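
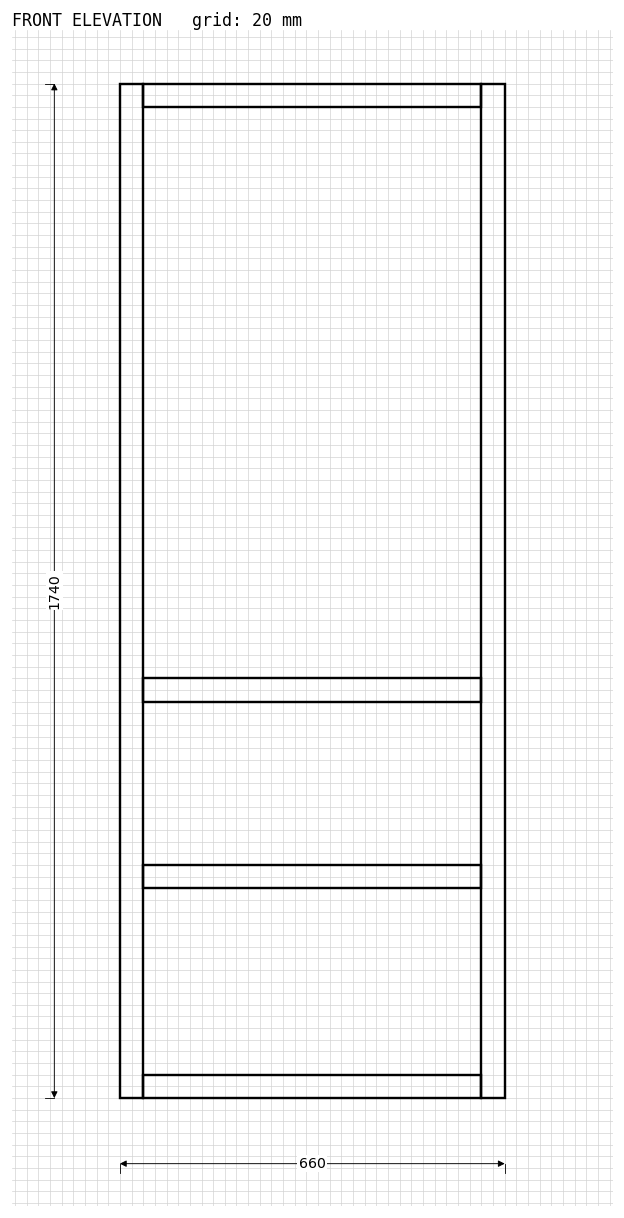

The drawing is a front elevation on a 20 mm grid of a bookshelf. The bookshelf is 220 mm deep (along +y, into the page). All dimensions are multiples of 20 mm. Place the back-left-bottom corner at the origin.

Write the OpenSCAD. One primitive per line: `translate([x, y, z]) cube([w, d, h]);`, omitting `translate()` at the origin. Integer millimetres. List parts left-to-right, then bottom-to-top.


cube([40, 220, 1740]);
translate([40, 0, 0]) cube([580, 220, 40]);
translate([40, 0, 360]) cube([580, 220, 40]);
translate([40, 0, 680]) cube([580, 220, 40]);
translate([40, 0, 1700]) cube([580, 220, 40]);
translate([620, 0, 0]) cube([40, 220, 1740]);


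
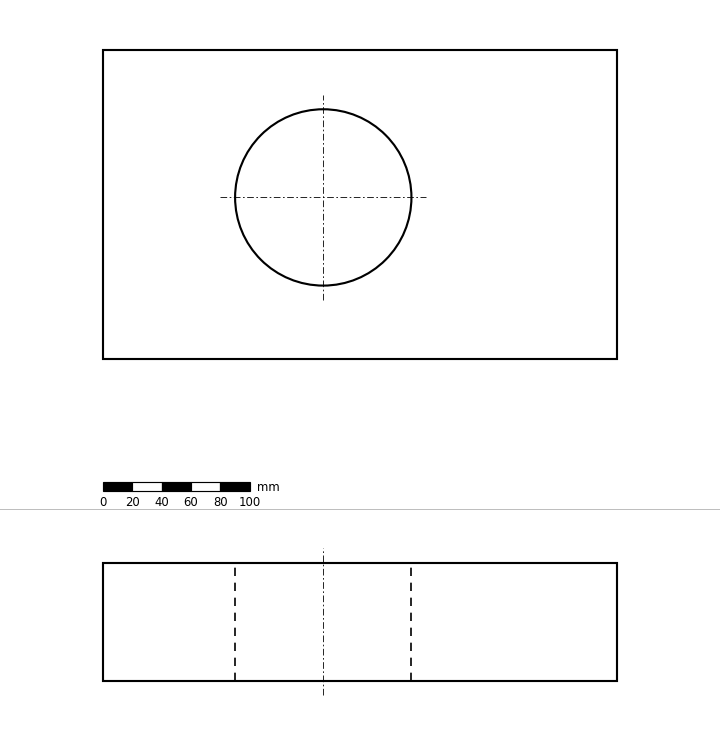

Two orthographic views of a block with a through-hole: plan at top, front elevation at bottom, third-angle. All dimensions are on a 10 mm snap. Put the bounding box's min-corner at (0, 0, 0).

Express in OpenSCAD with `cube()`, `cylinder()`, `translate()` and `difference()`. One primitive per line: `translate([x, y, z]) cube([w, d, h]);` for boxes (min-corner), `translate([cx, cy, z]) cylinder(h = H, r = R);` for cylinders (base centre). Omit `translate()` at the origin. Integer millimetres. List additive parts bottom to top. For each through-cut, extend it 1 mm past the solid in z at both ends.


difference() {
  cube([350, 210, 80]);
  translate([150, 110, -1]) cylinder(h = 82, r = 60);
}


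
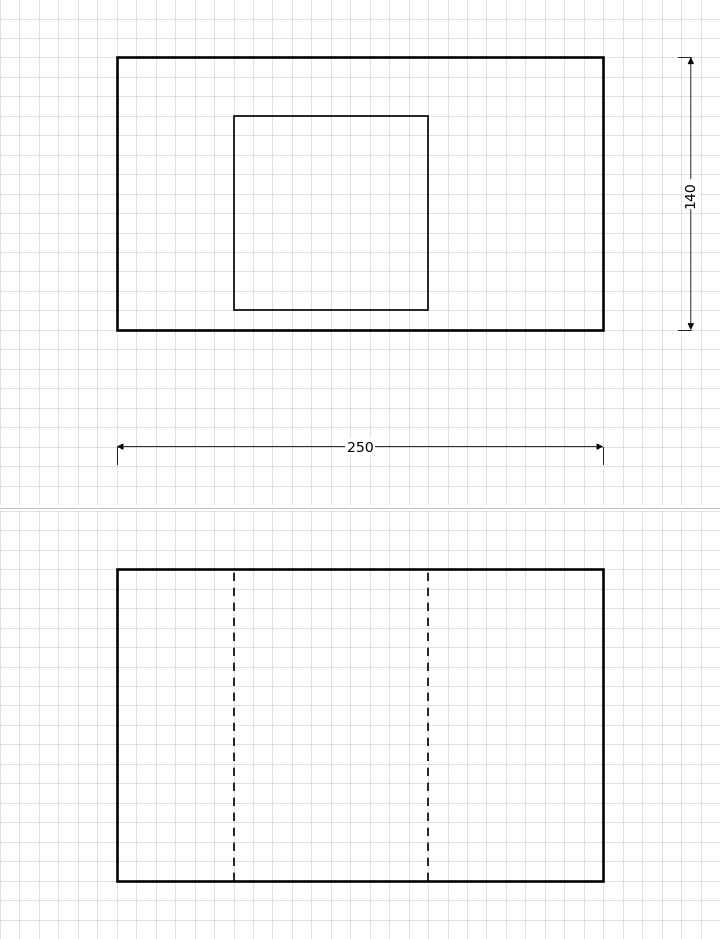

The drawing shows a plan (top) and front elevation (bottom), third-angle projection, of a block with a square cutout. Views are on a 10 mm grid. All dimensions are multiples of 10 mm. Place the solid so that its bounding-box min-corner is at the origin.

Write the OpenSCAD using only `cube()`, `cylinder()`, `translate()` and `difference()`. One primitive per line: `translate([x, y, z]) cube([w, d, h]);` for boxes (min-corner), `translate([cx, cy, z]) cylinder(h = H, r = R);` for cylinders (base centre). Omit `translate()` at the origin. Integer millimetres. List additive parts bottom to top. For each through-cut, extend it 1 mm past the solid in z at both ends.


difference() {
  cube([250, 140, 160]);
  translate([60, 10, -1]) cube([100, 100, 162]);
}


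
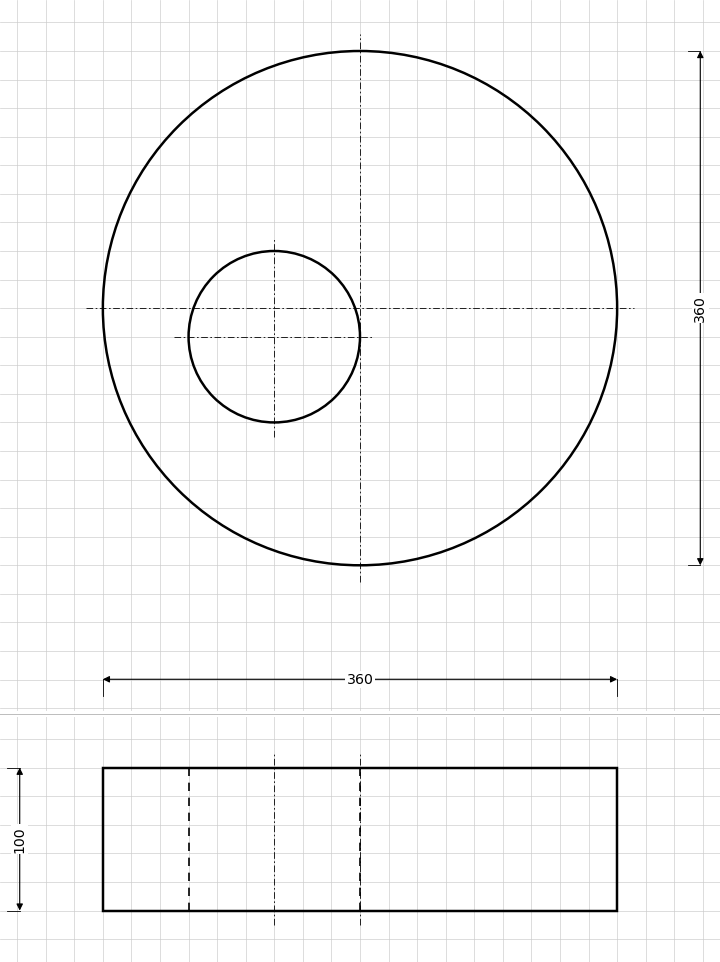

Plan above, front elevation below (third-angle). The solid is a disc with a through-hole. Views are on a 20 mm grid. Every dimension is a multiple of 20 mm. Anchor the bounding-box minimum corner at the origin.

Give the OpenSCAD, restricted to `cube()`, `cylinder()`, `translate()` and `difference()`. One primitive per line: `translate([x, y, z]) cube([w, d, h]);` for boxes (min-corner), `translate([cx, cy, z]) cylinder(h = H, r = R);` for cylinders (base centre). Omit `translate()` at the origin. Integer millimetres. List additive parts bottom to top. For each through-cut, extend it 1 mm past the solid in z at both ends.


difference() {
  translate([180, 180, 0]) cylinder(h = 100, r = 180);
  translate([120, 160, -1]) cylinder(h = 102, r = 60);
}


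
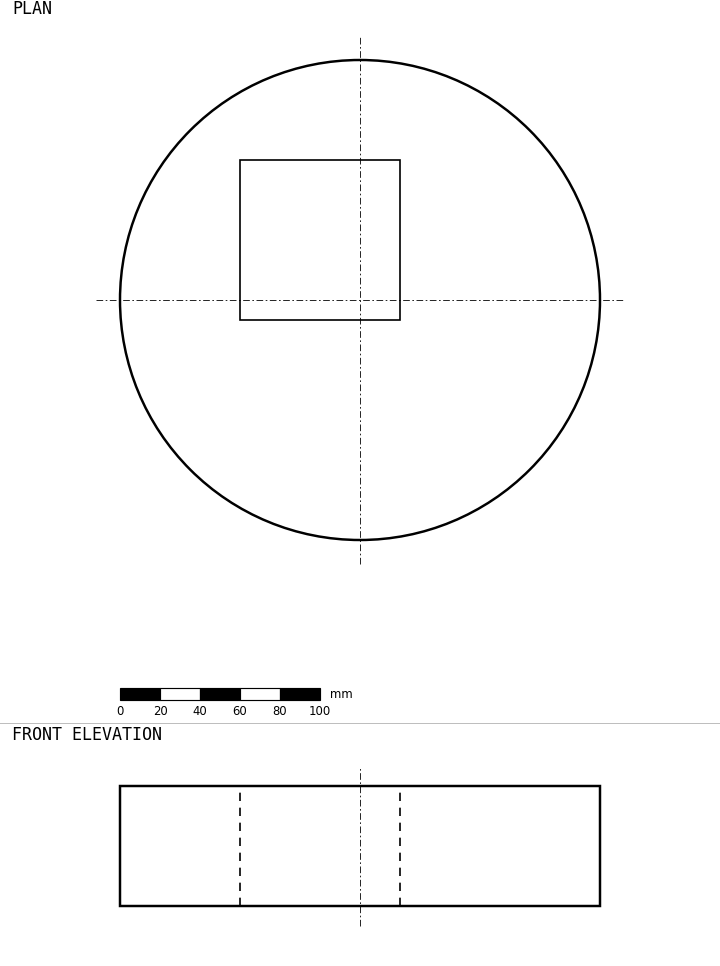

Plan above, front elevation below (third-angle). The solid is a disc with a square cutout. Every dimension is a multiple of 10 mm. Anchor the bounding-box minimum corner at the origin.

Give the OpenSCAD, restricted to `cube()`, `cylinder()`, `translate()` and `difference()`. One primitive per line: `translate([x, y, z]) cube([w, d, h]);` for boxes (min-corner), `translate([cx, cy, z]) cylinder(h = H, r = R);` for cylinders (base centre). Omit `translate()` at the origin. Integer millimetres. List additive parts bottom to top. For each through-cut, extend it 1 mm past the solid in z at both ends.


difference() {
  translate([120, 120, 0]) cylinder(h = 60, r = 120);
  translate([60, 110, -1]) cube([80, 80, 62]);
}


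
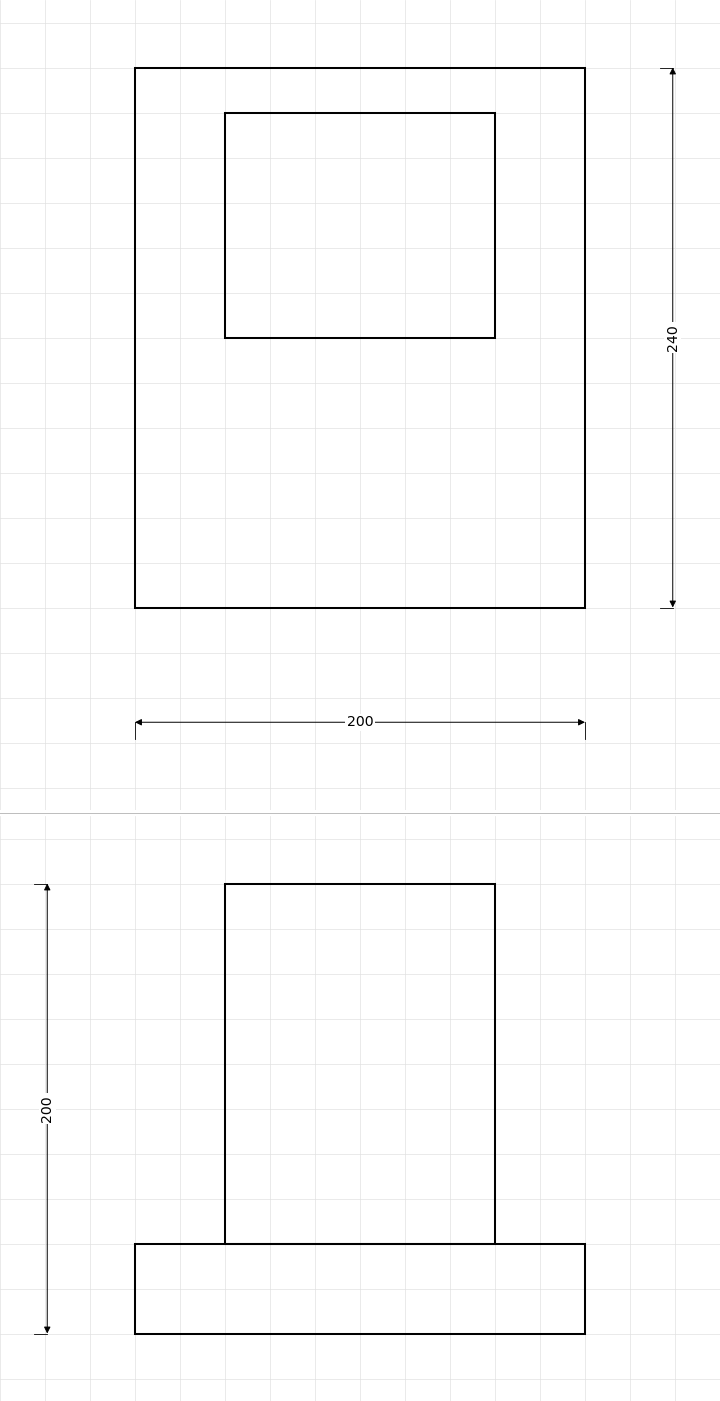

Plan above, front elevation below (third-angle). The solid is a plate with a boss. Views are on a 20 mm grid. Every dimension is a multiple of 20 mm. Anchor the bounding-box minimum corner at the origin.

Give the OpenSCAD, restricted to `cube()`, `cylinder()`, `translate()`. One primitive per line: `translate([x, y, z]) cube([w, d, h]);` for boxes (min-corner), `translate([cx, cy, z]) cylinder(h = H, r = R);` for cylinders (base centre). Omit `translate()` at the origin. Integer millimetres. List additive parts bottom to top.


cube([200, 240, 40]);
translate([40, 120, 40]) cube([120, 100, 160]);


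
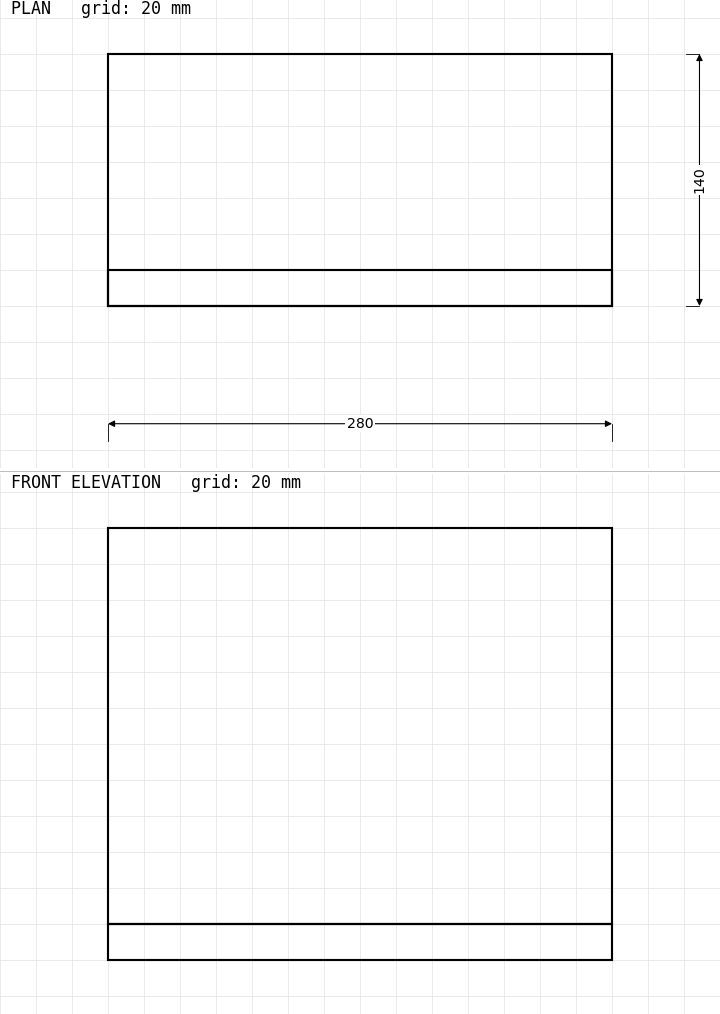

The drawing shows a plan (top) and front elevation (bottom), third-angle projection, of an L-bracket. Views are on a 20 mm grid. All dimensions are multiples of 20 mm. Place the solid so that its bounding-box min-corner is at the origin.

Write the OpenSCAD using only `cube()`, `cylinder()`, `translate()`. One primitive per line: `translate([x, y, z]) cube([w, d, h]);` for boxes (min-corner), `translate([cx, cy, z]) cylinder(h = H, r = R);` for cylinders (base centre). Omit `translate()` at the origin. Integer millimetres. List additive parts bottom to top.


cube([280, 140, 20]);
translate([0, 0, 20]) cube([280, 20, 220]);


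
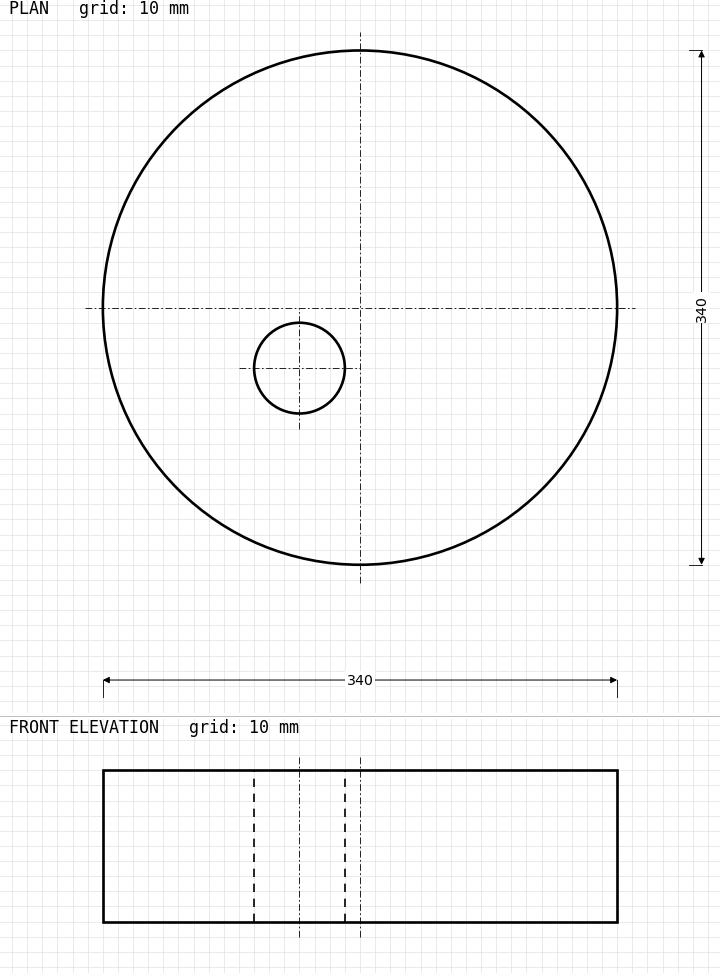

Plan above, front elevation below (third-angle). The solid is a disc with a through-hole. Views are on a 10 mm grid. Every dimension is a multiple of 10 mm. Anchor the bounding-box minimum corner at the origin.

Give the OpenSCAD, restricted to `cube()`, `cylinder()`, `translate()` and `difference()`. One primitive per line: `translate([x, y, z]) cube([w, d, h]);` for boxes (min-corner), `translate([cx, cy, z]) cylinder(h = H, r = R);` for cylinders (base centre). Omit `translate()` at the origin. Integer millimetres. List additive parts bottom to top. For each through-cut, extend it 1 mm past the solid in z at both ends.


difference() {
  translate([170, 170, 0]) cylinder(h = 100, r = 170);
  translate([130, 130, -1]) cylinder(h = 102, r = 30);
}


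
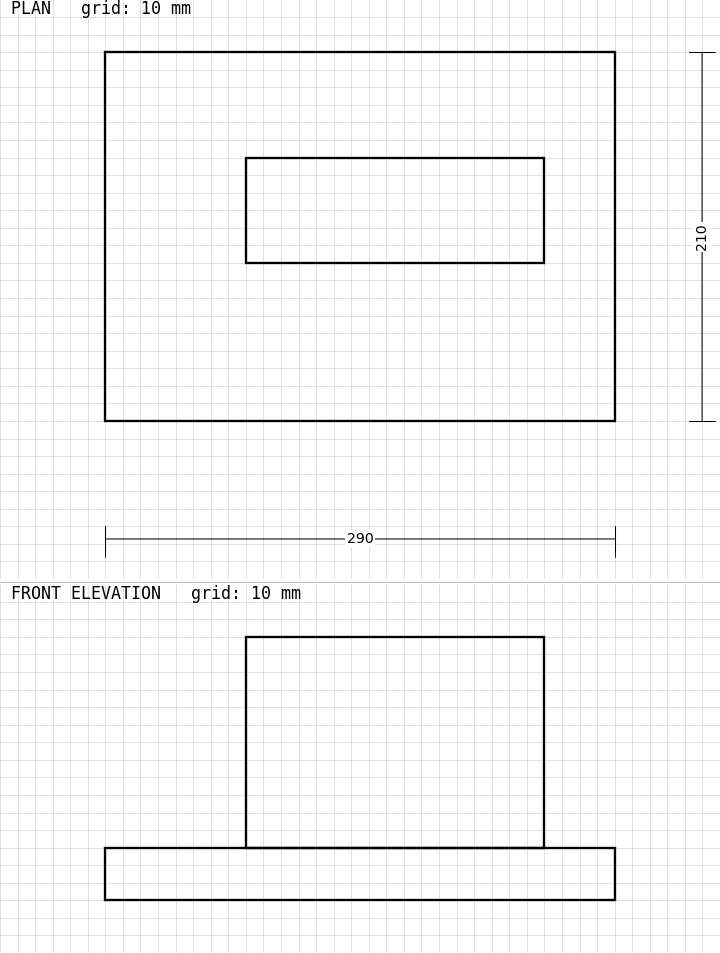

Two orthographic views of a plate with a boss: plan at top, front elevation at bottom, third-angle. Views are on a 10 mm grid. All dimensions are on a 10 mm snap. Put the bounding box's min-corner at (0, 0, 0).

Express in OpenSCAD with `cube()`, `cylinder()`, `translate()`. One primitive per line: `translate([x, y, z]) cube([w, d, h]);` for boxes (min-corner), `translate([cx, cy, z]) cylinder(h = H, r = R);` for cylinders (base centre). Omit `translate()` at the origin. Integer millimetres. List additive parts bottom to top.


cube([290, 210, 30]);
translate([80, 90, 30]) cube([170, 60, 120]);


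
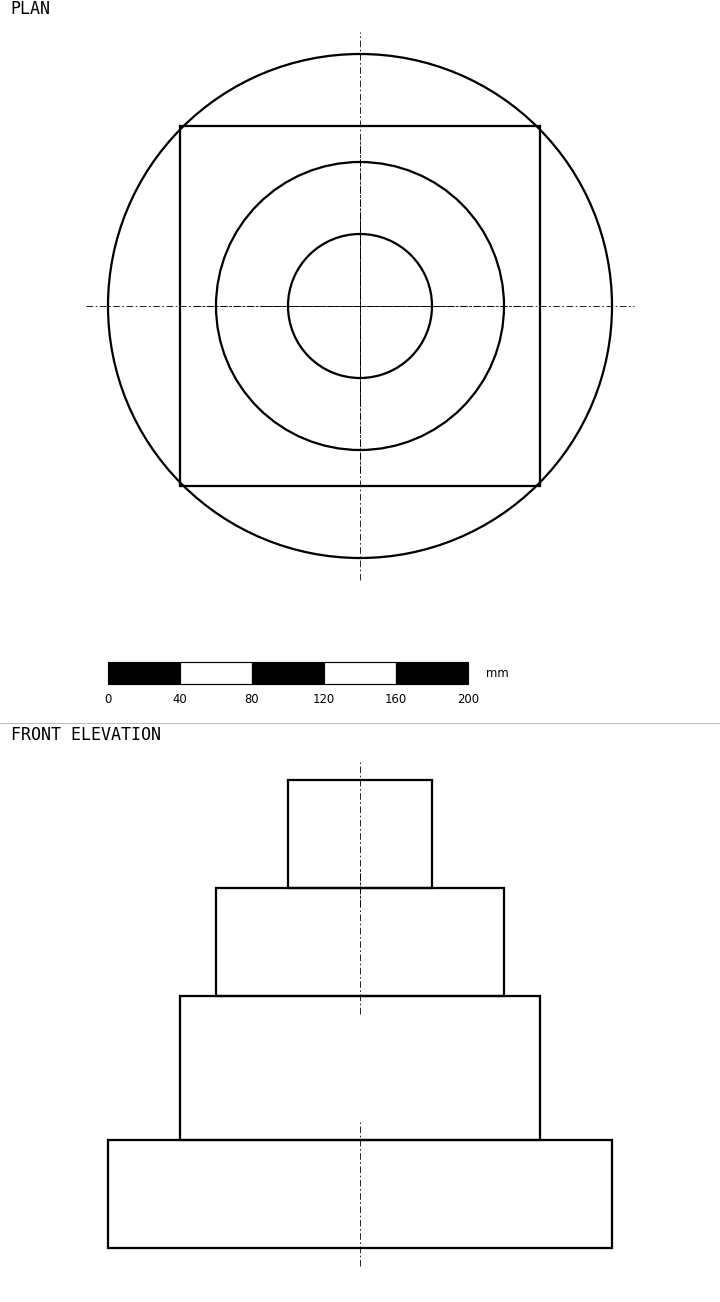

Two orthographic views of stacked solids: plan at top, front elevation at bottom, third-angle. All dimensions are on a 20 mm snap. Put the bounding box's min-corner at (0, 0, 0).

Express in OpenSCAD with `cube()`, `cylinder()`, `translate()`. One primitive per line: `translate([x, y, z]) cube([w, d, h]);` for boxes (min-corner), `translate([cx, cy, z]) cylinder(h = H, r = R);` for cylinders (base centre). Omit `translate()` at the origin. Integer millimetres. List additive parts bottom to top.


translate([140, 140, 0]) cylinder(h = 60, r = 140);
translate([40, 40, 60]) cube([200, 200, 80]);
translate([140, 140, 140]) cylinder(h = 60, r = 80);
translate([140, 140, 200]) cylinder(h = 60, r = 40);


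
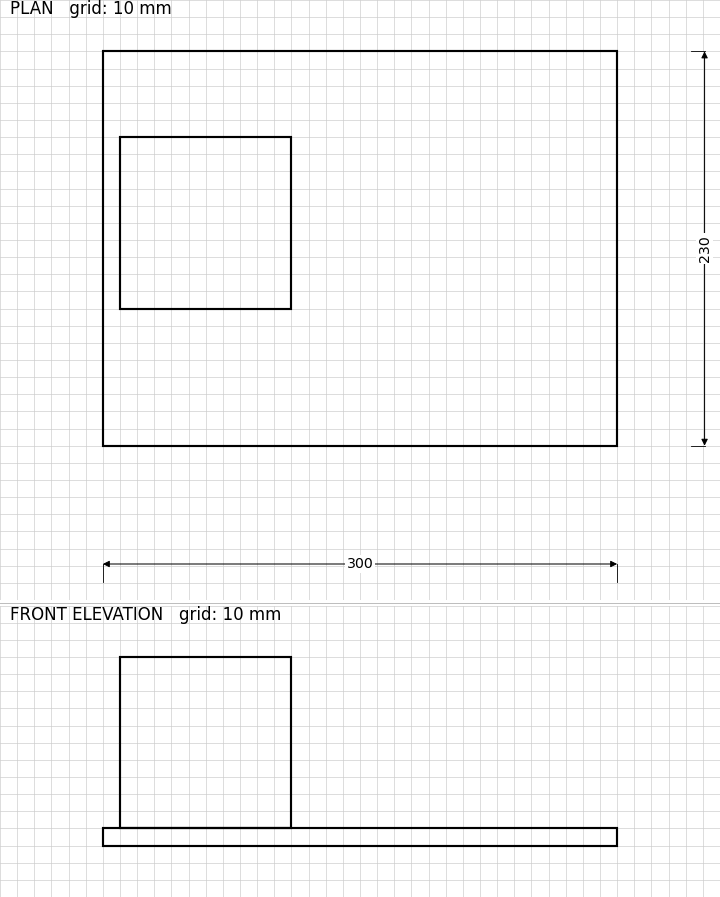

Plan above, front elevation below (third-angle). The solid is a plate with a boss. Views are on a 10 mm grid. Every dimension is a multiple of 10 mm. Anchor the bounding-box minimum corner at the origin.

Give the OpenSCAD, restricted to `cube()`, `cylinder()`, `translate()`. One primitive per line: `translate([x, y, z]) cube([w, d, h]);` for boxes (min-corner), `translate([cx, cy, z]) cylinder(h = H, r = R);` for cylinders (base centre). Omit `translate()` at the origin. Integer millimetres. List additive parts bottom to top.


cube([300, 230, 10]);
translate([10, 80, 10]) cube([100, 100, 100]);


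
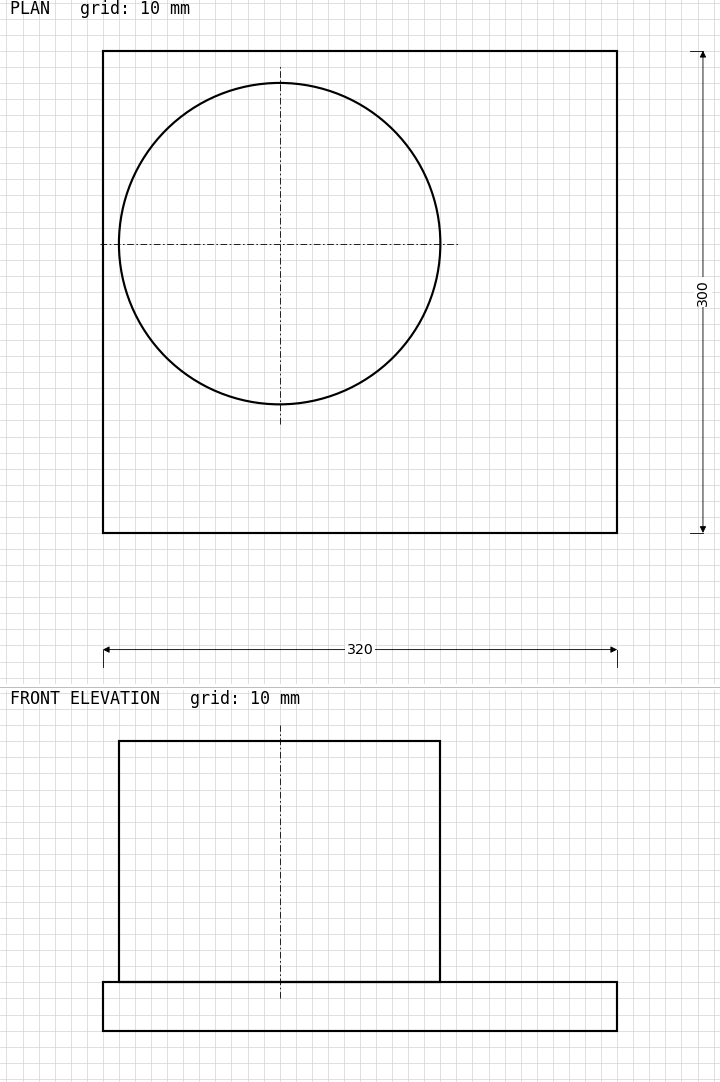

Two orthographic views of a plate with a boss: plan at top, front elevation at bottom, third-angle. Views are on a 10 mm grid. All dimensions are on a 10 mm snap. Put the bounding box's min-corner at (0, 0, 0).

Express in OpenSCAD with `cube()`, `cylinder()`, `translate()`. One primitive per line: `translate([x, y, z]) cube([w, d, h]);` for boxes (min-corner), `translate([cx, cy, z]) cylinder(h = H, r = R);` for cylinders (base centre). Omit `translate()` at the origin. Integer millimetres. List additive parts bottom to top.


cube([320, 300, 30]);
translate([110, 180, 30]) cylinder(h = 150, r = 100);


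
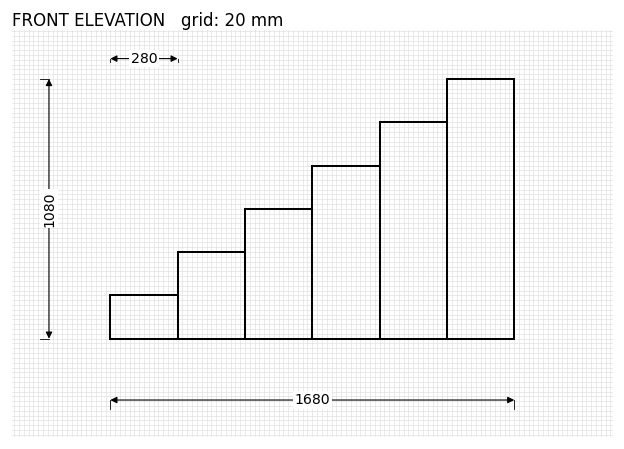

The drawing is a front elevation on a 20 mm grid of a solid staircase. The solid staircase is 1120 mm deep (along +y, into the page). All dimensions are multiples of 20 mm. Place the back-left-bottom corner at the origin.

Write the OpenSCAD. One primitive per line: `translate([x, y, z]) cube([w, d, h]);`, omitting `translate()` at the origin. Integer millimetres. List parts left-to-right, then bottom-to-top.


cube([280, 1120, 180]);
translate([280, 0, 0]) cube([280, 1120, 360]);
translate([560, 0, 0]) cube([280, 1120, 540]);
translate([840, 0, 0]) cube([280, 1120, 720]);
translate([1120, 0, 0]) cube([280, 1120, 900]);
translate([1400, 0, 0]) cube([280, 1120, 1080]);


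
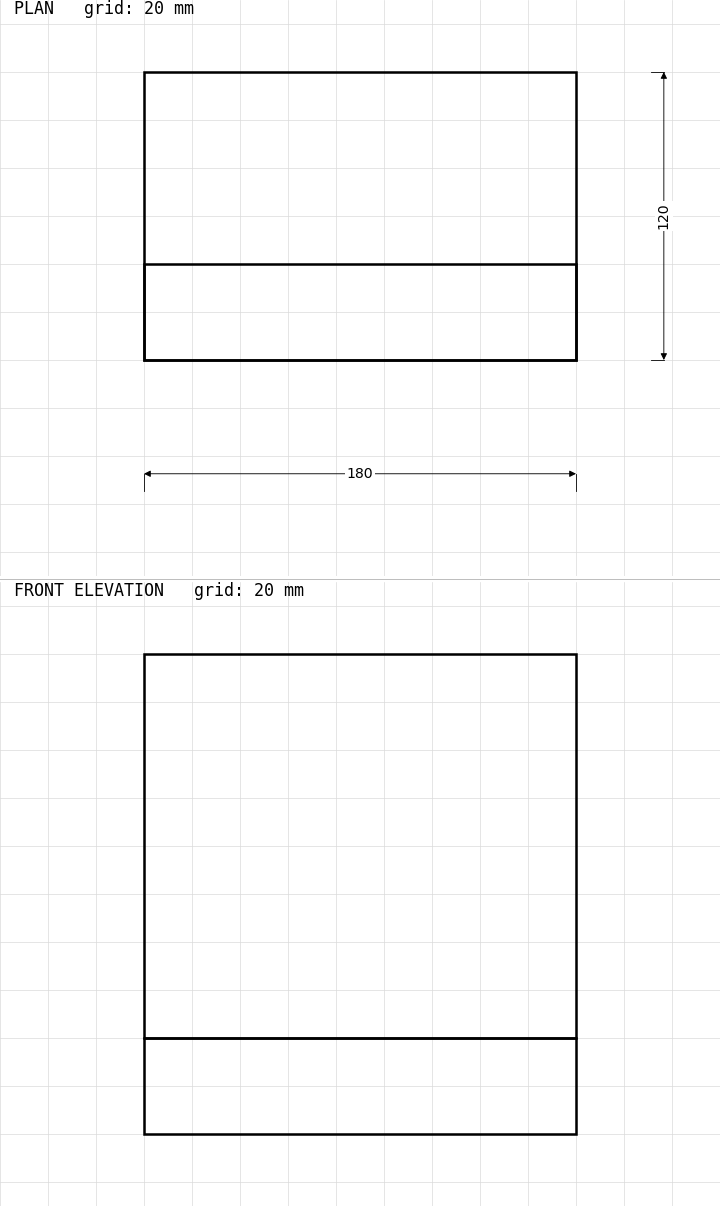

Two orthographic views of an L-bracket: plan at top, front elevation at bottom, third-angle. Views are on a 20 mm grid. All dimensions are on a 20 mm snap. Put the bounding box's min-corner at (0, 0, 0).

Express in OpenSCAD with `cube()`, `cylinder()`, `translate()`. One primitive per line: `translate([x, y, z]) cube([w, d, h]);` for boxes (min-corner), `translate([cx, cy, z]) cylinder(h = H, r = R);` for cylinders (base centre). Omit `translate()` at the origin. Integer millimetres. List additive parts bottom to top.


cube([180, 120, 40]);
translate([0, 0, 40]) cube([180, 40, 160]);


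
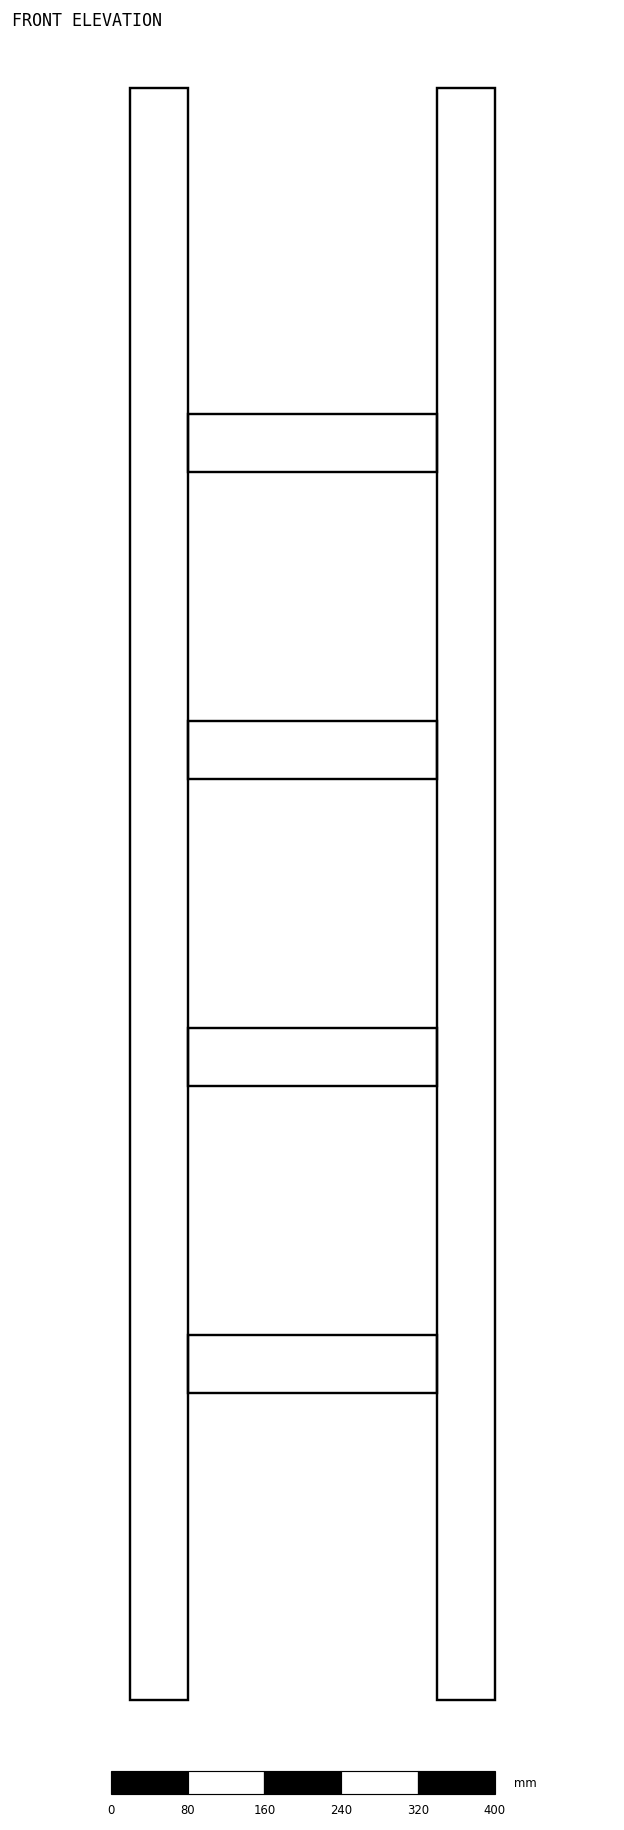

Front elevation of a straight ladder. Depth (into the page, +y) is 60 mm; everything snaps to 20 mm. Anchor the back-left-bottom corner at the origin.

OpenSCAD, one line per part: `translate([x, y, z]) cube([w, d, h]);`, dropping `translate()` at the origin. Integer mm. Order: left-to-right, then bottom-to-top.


cube([60, 60, 1680]);
translate([60, 0, 320]) cube([260, 60, 60]);
translate([60, 0, 640]) cube([260, 60, 60]);
translate([60, 0, 960]) cube([260, 60, 60]);
translate([60, 0, 1280]) cube([260, 60, 60]);
translate([320, 0, 0]) cube([60, 60, 1680]);


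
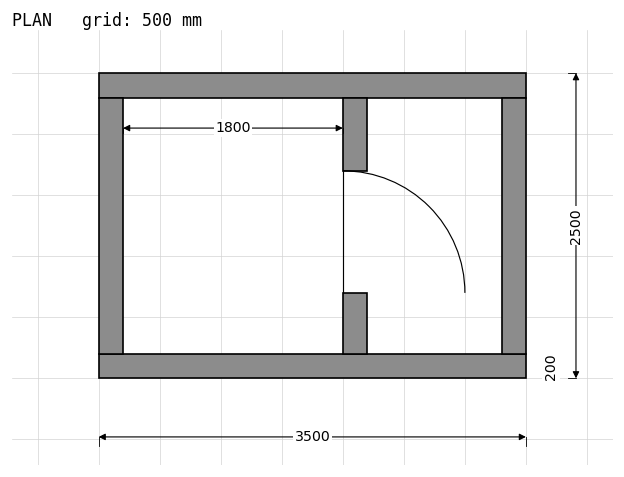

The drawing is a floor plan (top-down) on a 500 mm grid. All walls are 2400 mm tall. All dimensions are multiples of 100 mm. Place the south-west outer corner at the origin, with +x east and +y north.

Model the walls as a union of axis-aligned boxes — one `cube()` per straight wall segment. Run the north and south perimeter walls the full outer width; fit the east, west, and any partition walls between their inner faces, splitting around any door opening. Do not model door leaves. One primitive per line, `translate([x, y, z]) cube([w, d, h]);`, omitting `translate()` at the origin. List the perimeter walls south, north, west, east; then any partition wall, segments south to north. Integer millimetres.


cube([3500, 200, 2400]);
translate([0, 2300, 0]) cube([3500, 200, 2400]);
translate([0, 200, 0]) cube([200, 2100, 2400]);
translate([3300, 200, 0]) cube([200, 2100, 2400]);
translate([2000, 200, 0]) cube([200, 500, 2400]);
translate([2000, 1700, 0]) cube([200, 600, 2400]);


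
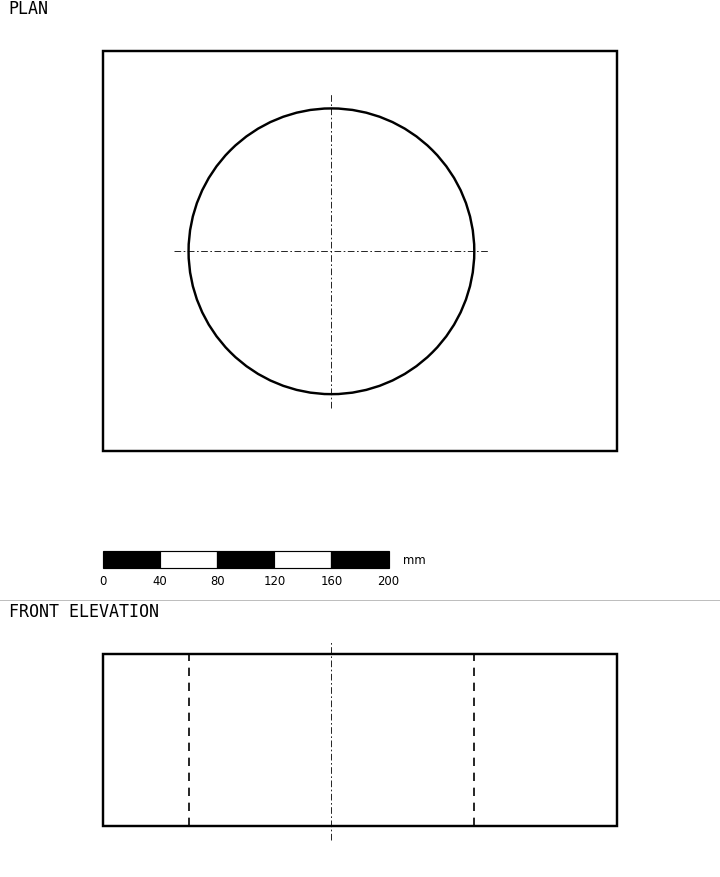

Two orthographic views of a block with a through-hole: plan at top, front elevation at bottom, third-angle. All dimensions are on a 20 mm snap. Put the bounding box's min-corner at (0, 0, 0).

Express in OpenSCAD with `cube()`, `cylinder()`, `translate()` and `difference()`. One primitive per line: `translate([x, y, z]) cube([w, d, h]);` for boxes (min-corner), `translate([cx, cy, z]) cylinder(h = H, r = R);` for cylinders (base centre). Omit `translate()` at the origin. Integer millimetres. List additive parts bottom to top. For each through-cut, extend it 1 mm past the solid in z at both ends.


difference() {
  cube([360, 280, 120]);
  translate([160, 140, -1]) cylinder(h = 122, r = 100);
}


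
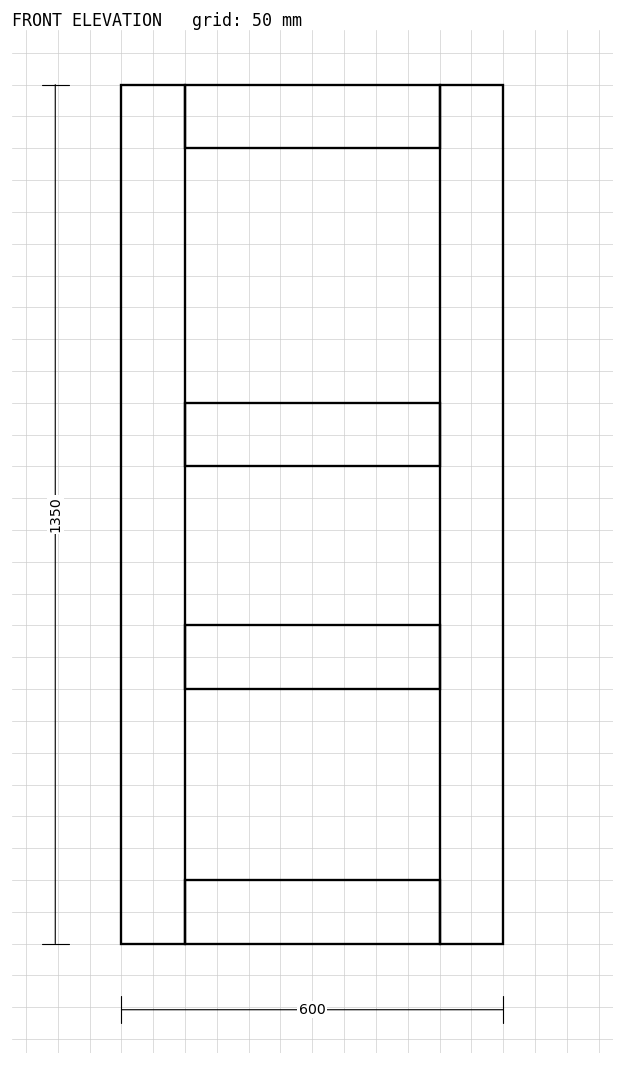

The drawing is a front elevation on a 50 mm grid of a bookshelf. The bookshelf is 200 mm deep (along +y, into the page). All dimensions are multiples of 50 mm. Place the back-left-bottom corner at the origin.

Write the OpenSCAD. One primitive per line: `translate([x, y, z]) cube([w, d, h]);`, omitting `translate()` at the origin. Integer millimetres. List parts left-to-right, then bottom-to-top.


cube([100, 200, 1350]);
translate([100, 0, 0]) cube([400, 200, 100]);
translate([100, 0, 400]) cube([400, 200, 100]);
translate([100, 0, 750]) cube([400, 200, 100]);
translate([100, 0, 1250]) cube([400, 200, 100]);
translate([500, 0, 0]) cube([100, 200, 1350]);


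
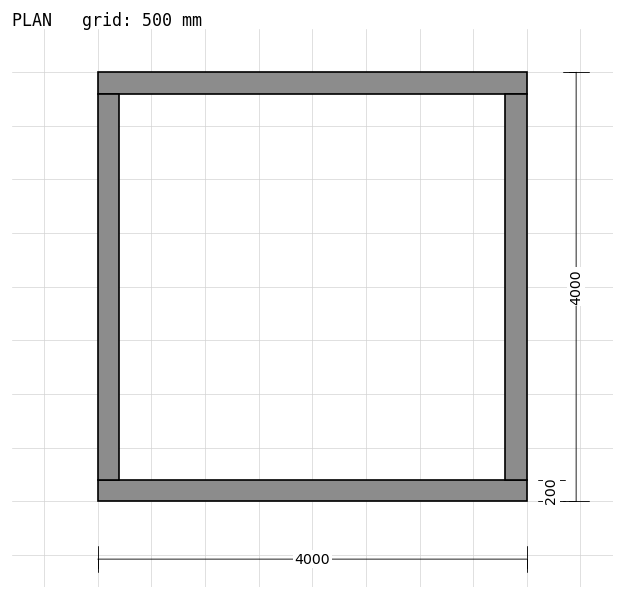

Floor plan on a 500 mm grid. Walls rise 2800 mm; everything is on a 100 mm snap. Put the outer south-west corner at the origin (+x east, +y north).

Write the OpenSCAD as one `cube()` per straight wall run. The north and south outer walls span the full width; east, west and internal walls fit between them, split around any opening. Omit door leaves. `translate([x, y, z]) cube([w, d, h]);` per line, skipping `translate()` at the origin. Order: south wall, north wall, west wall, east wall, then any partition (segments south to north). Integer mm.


cube([4000, 200, 2800]);
translate([0, 3800, 0]) cube([4000, 200, 2800]);
translate([0, 200, 0]) cube([200, 3600, 2800]);
translate([3800, 200, 0]) cube([200, 3600, 2800]);


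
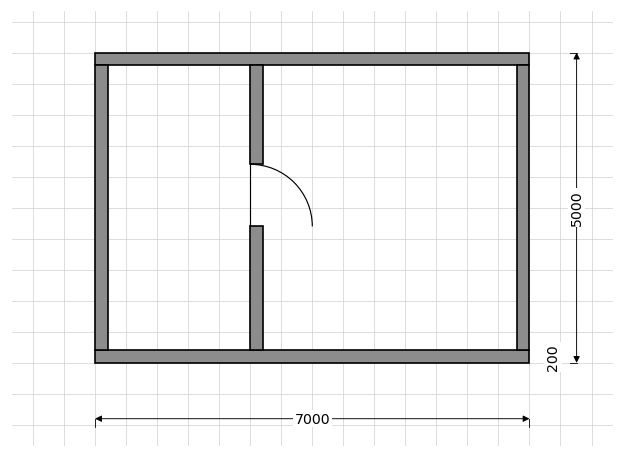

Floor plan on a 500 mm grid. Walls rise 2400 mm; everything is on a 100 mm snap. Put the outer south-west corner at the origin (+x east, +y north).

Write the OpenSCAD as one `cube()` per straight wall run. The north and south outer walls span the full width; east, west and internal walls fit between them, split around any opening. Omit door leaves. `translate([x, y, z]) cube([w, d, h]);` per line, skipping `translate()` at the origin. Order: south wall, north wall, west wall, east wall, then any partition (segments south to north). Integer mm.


cube([7000, 200, 2400]);
translate([0, 4800, 0]) cube([7000, 200, 2400]);
translate([0, 200, 0]) cube([200, 4600, 2400]);
translate([6800, 200, 0]) cube([200, 4600, 2400]);
translate([2500, 200, 0]) cube([200, 2000, 2400]);
translate([2500, 3200, 0]) cube([200, 1600, 2400]);


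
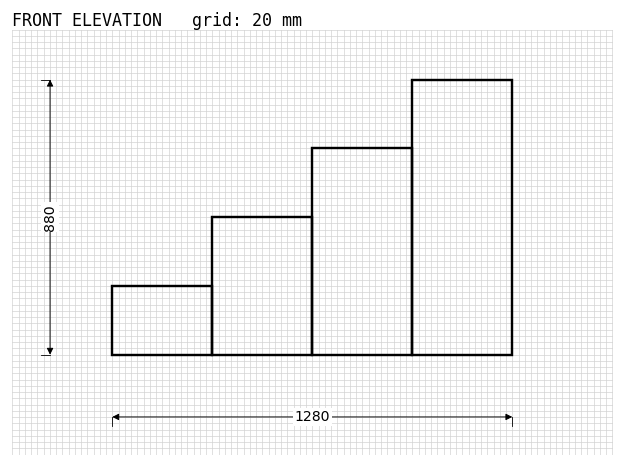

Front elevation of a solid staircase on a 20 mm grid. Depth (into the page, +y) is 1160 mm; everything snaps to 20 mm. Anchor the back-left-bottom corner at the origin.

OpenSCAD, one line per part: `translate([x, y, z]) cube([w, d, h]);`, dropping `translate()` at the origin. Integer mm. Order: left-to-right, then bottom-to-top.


cube([320, 1160, 220]);
translate([320, 0, 0]) cube([320, 1160, 440]);
translate([640, 0, 0]) cube([320, 1160, 660]);
translate([960, 0, 0]) cube([320, 1160, 880]);


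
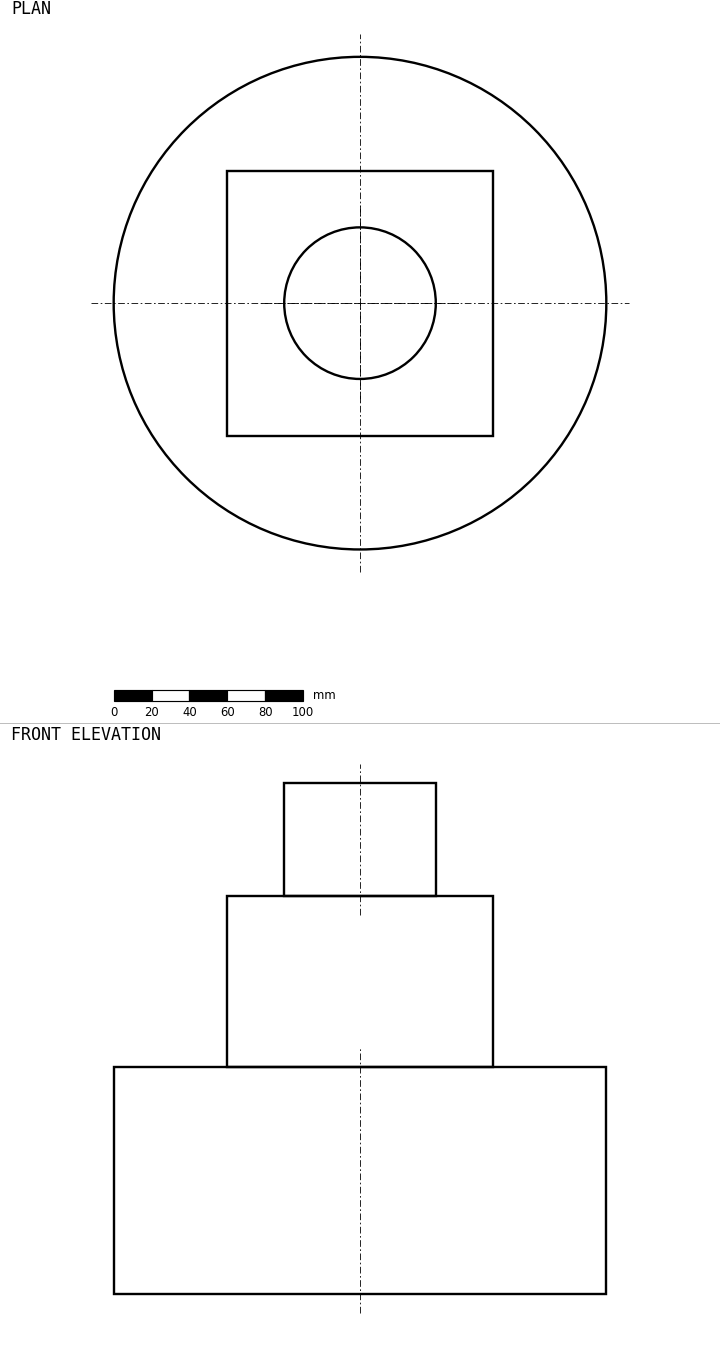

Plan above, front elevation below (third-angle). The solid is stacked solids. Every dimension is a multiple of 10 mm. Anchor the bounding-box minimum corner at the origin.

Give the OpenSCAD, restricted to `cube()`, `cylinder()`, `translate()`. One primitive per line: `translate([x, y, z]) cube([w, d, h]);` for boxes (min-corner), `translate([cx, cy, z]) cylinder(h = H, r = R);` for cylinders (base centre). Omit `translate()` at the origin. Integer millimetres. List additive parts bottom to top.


translate([130, 130, 0]) cylinder(h = 120, r = 130);
translate([60, 60, 120]) cube([140, 140, 90]);
translate([130, 130, 210]) cylinder(h = 60, r = 40);


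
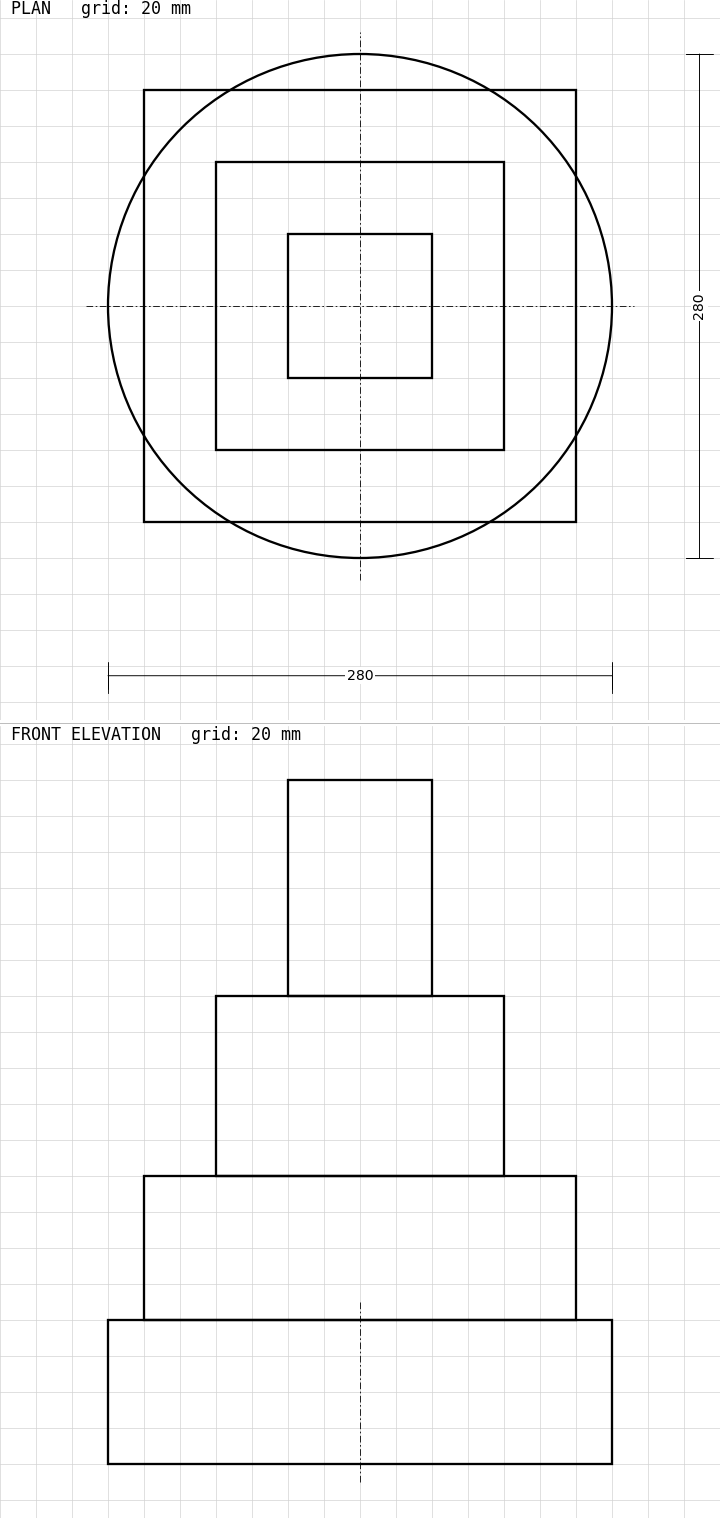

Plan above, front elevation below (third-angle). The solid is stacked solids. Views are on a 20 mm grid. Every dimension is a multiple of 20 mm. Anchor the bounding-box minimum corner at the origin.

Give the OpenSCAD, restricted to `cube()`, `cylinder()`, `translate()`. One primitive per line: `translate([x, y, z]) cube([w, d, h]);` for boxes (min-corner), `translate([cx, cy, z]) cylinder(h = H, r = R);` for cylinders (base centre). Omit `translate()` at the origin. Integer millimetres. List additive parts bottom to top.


translate([140, 140, 0]) cylinder(h = 80, r = 140);
translate([20, 20, 80]) cube([240, 240, 80]);
translate([60, 60, 160]) cube([160, 160, 100]);
translate([100, 100, 260]) cube([80, 80, 120]);


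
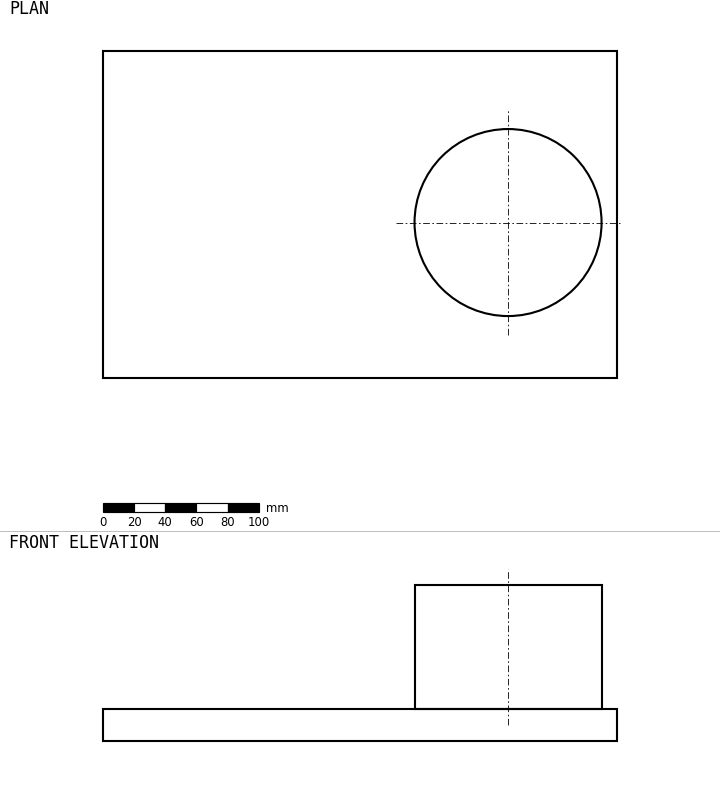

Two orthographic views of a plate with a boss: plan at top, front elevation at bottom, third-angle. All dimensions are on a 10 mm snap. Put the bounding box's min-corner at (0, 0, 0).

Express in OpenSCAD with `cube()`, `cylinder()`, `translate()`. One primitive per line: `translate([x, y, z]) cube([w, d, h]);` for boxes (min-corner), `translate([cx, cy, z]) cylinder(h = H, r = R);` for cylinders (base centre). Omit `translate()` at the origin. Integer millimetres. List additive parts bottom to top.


cube([330, 210, 20]);
translate([260, 100, 20]) cylinder(h = 80, r = 60);


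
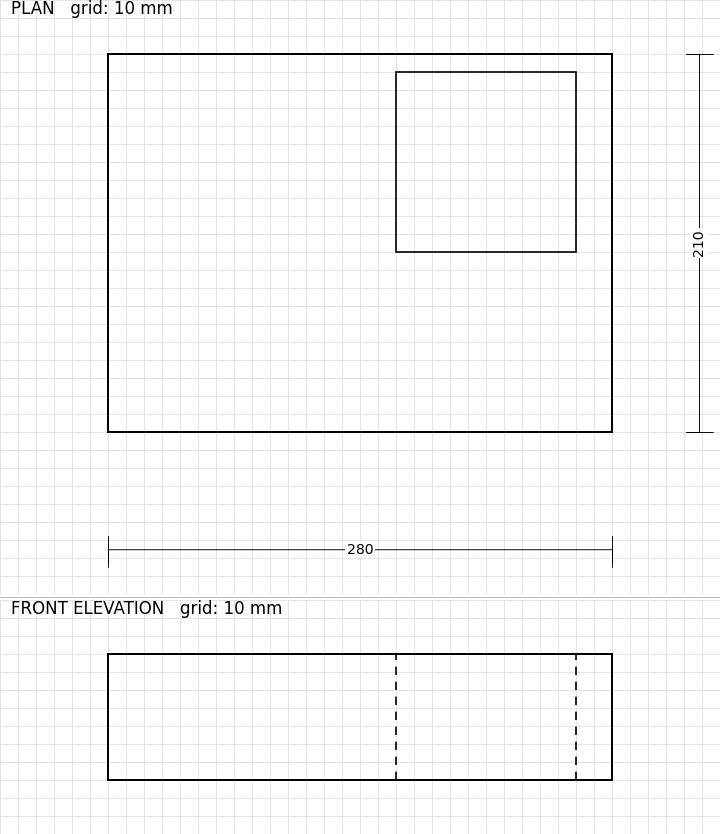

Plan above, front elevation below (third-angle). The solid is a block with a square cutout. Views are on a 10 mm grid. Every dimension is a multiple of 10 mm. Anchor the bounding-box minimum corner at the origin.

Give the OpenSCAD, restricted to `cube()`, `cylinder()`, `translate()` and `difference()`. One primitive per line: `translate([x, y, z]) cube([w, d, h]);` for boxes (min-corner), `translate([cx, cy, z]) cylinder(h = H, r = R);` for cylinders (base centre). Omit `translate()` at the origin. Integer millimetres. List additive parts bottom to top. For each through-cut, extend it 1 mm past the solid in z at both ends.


difference() {
  cube([280, 210, 70]);
  translate([160, 100, -1]) cube([100, 100, 72]);
}


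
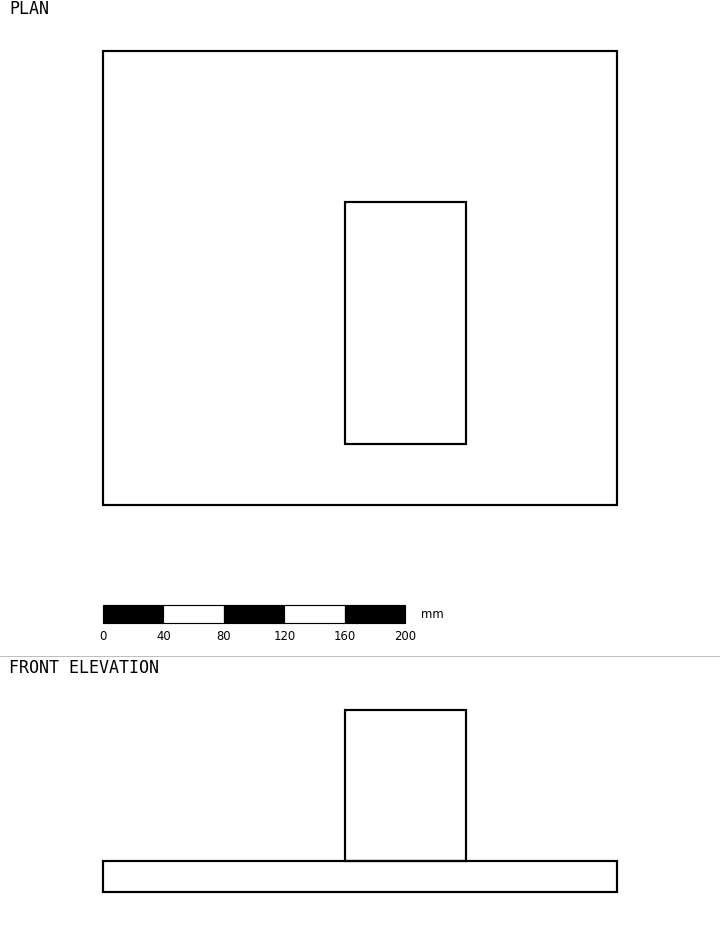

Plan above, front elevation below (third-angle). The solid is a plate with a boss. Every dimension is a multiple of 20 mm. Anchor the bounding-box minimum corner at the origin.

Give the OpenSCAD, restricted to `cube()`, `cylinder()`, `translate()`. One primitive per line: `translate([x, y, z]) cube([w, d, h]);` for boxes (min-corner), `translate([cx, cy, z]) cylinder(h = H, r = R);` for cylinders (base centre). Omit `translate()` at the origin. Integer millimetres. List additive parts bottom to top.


cube([340, 300, 20]);
translate([160, 40, 20]) cube([80, 160, 100]);


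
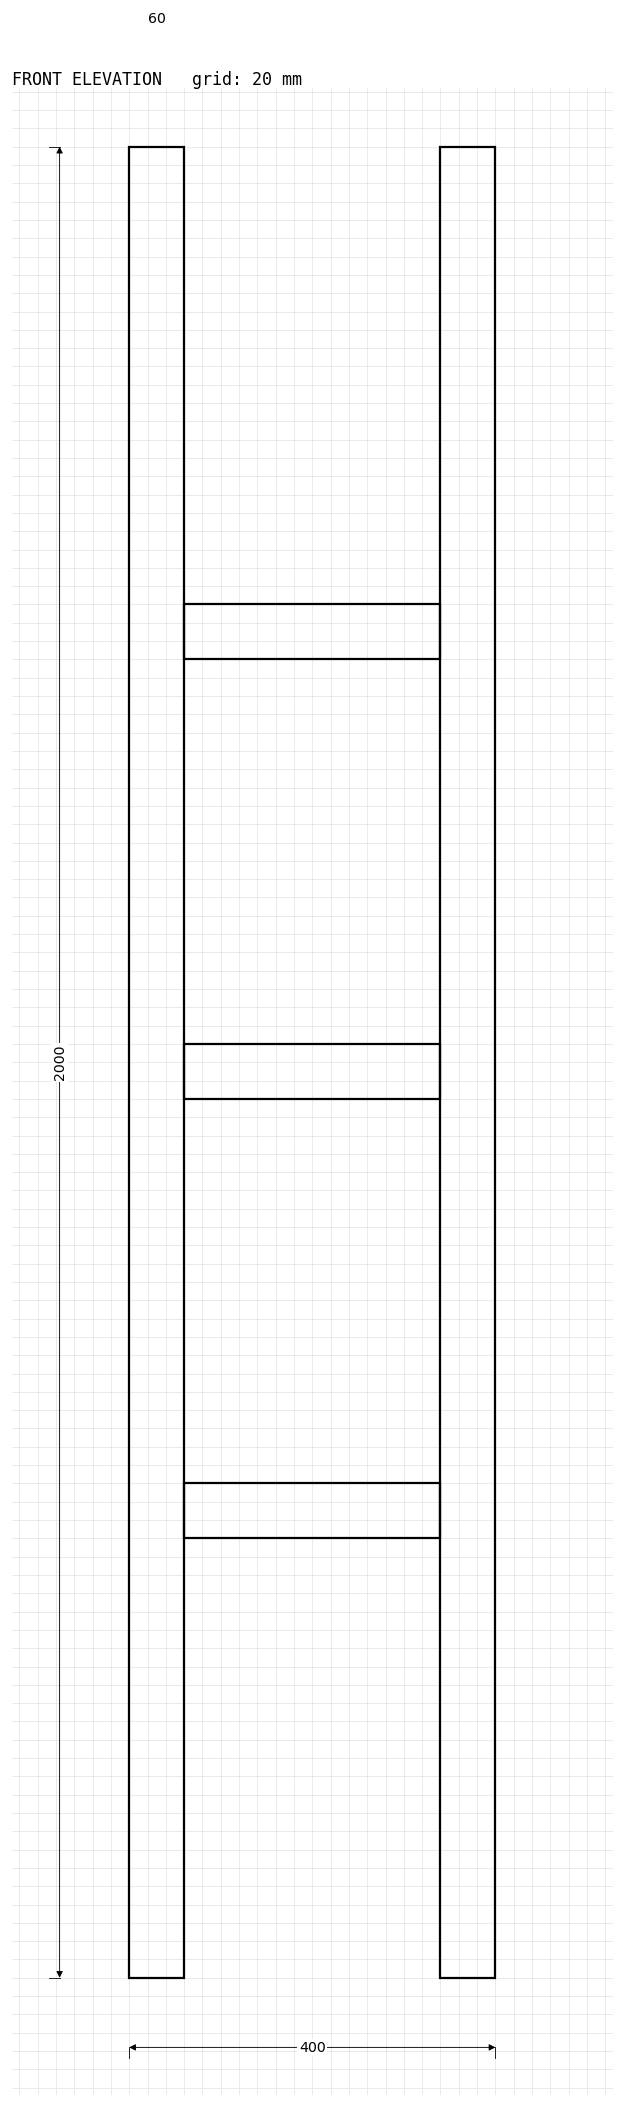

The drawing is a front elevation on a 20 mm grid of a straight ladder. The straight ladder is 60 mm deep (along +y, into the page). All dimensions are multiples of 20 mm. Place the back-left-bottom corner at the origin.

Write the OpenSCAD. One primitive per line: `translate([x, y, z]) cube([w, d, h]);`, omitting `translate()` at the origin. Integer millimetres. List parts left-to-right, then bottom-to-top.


cube([60, 60, 2000]);
translate([60, 0, 480]) cube([280, 60, 60]);
translate([60, 0, 960]) cube([280, 60, 60]);
translate([60, 0, 1440]) cube([280, 60, 60]);
translate([340, 0, 0]) cube([60, 60, 2000]);


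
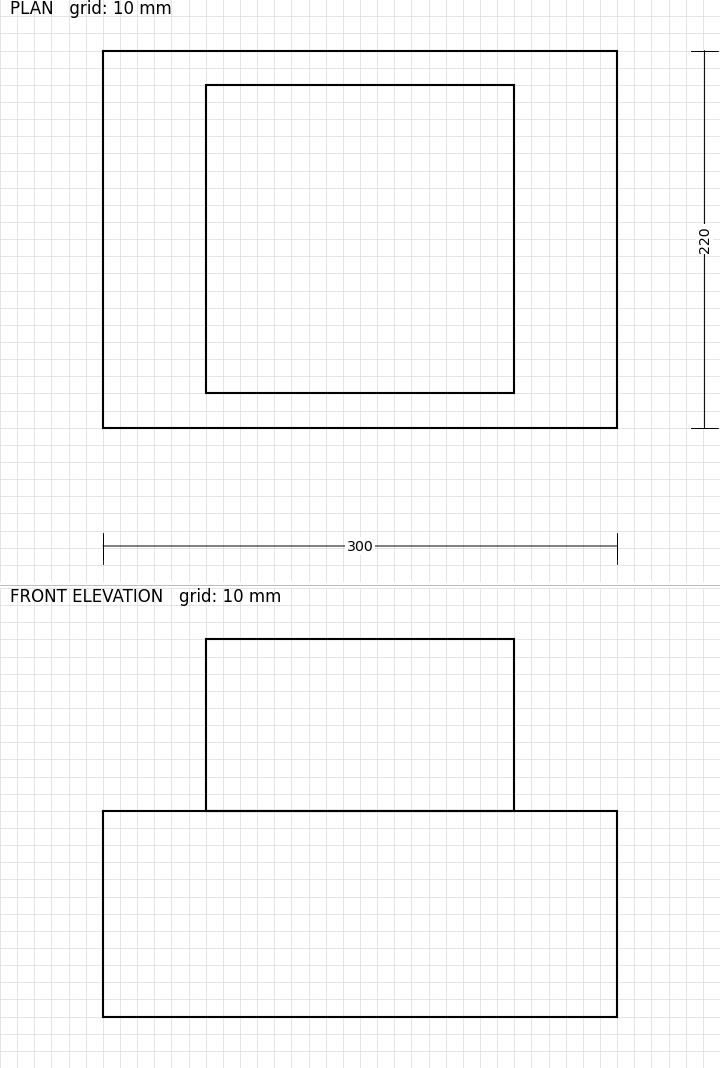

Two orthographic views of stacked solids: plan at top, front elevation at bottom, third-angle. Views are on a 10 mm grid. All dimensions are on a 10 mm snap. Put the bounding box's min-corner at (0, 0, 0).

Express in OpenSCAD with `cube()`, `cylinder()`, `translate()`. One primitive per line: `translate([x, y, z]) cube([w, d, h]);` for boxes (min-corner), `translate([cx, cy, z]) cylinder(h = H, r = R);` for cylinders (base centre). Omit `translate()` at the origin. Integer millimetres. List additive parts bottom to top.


cube([300, 220, 120]);
translate([60, 20, 120]) cube([180, 180, 100]);


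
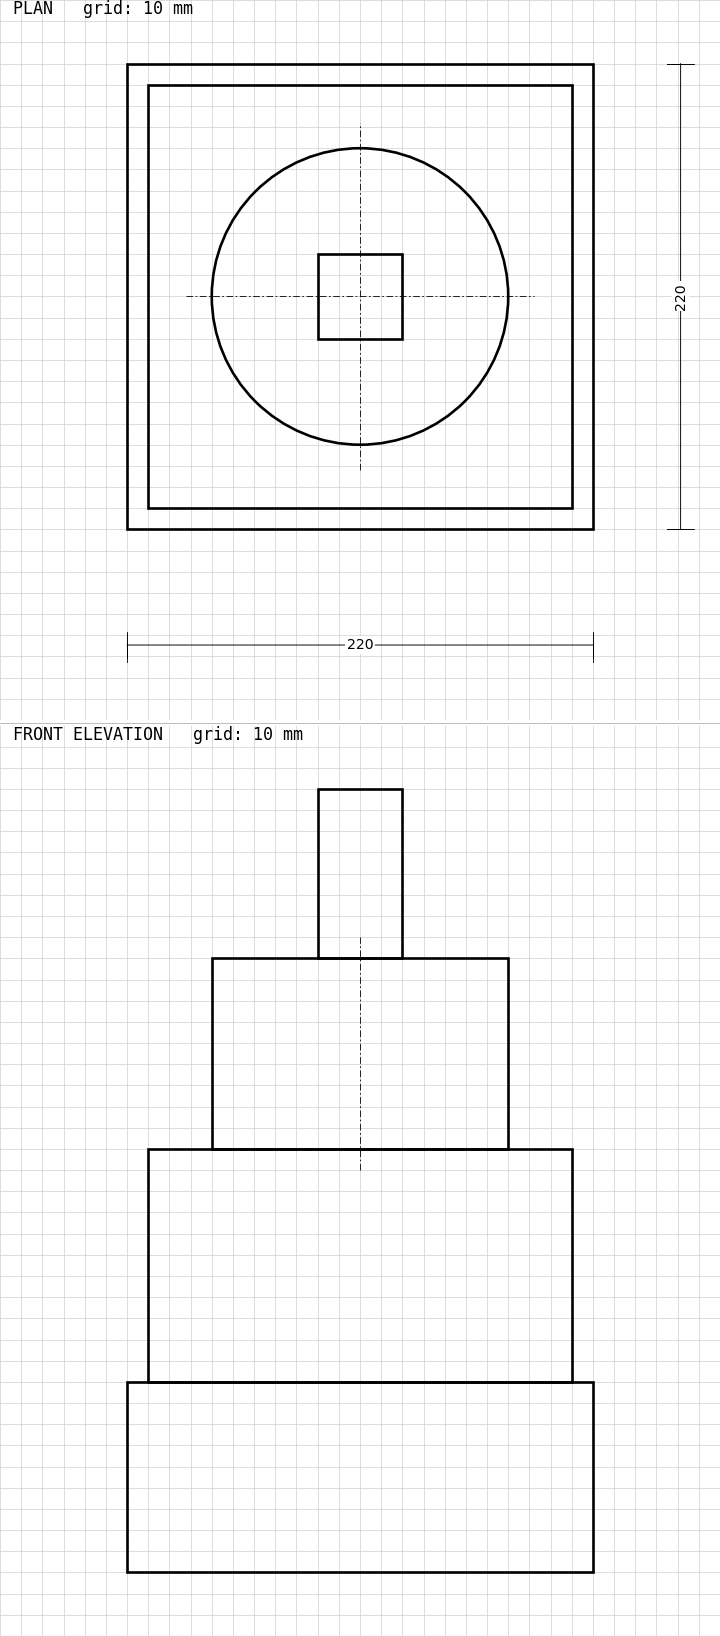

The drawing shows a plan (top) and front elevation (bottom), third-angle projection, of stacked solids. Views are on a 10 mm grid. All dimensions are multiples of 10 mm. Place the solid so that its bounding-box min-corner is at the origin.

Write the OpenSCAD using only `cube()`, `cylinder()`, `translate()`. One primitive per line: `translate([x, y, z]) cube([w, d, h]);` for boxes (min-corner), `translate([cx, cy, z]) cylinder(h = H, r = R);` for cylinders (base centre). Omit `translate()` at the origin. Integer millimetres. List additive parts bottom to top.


cube([220, 220, 90]);
translate([10, 10, 90]) cube([200, 200, 110]);
translate([110, 110, 200]) cylinder(h = 90, r = 70);
translate([90, 90, 290]) cube([40, 40, 80]);


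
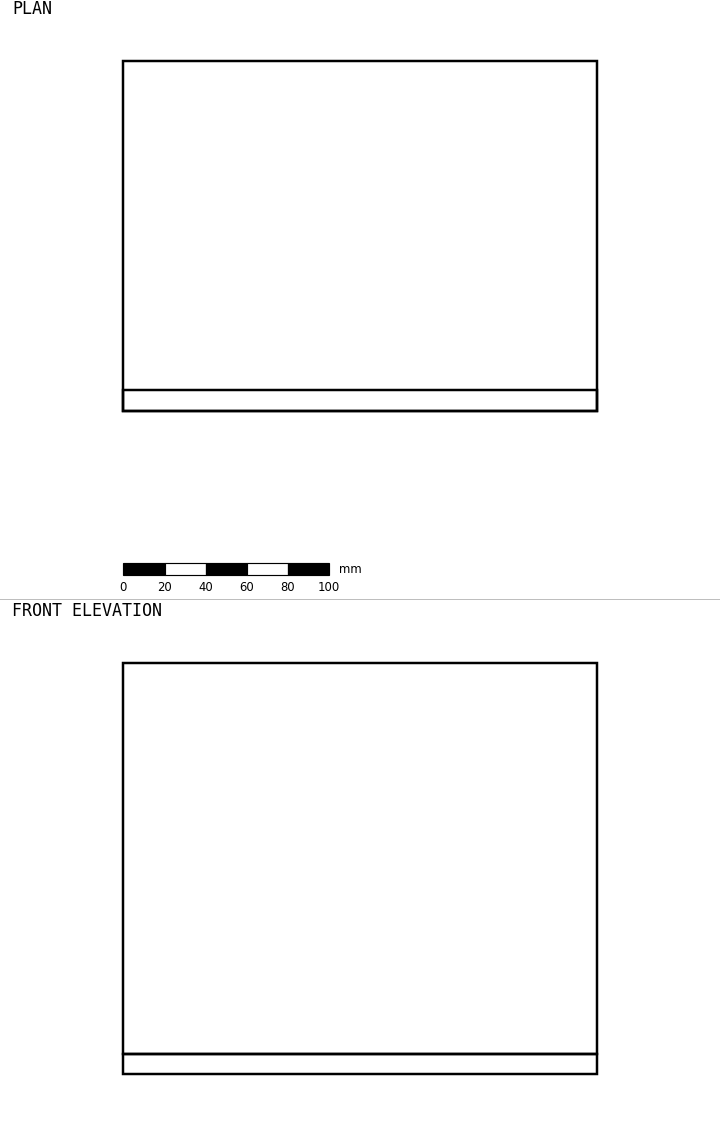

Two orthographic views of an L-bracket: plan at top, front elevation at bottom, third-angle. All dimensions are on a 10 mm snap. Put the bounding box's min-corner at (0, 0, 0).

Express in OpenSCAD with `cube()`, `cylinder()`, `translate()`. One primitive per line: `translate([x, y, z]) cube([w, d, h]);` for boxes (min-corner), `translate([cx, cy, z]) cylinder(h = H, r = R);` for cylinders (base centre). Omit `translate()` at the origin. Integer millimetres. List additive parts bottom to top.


cube([230, 170, 10]);
translate([0, 0, 10]) cube([230, 10, 190]);


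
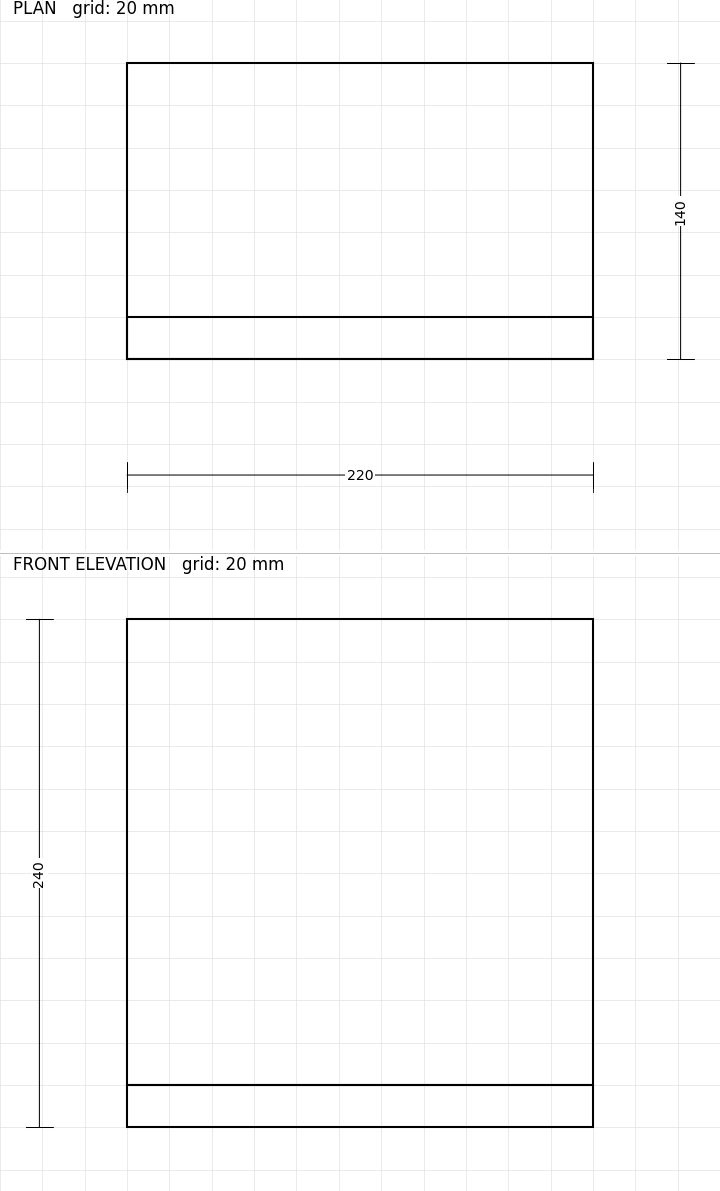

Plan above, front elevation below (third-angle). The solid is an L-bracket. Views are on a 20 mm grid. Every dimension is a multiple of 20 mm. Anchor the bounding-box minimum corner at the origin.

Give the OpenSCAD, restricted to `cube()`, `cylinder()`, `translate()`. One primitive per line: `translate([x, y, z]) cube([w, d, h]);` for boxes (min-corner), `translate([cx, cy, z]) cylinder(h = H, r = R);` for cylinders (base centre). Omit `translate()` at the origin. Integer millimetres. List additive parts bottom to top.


cube([220, 140, 20]);
translate([0, 0, 20]) cube([220, 20, 220]);


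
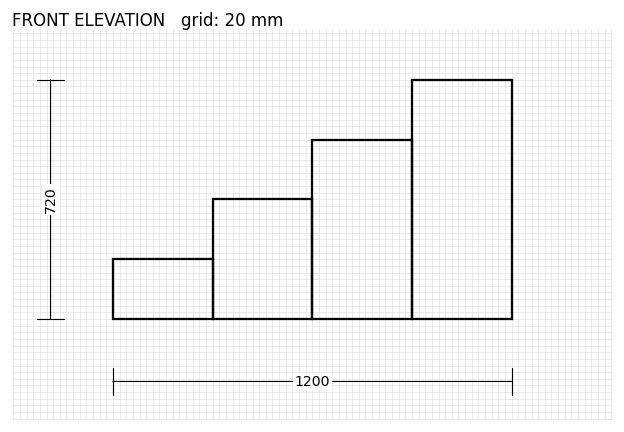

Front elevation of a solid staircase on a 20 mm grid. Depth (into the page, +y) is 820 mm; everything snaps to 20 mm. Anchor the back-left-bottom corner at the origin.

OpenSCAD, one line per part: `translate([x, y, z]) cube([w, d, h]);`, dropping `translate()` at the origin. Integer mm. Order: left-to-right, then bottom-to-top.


cube([300, 820, 180]);
translate([300, 0, 0]) cube([300, 820, 360]);
translate([600, 0, 0]) cube([300, 820, 540]);
translate([900, 0, 0]) cube([300, 820, 720]);


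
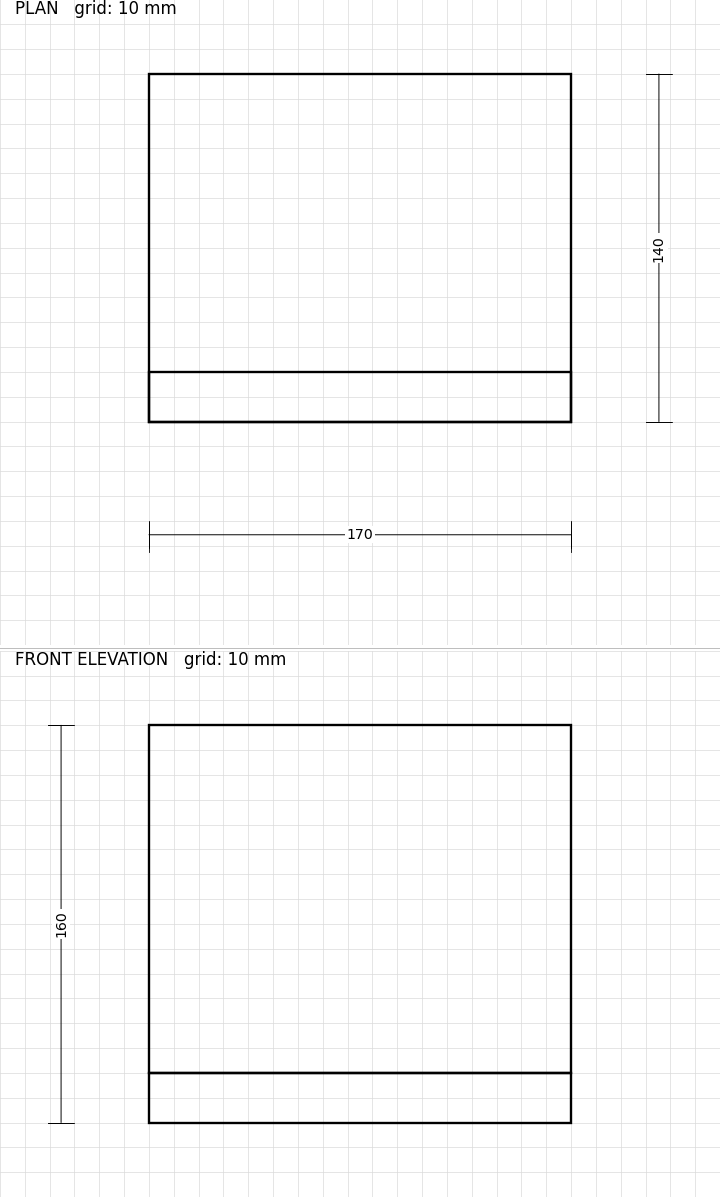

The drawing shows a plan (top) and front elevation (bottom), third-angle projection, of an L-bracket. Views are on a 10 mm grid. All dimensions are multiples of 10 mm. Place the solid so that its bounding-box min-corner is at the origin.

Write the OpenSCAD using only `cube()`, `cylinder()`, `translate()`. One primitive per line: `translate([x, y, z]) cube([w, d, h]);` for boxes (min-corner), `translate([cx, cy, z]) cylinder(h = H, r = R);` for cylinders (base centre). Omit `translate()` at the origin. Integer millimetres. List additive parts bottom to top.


cube([170, 140, 20]);
translate([0, 0, 20]) cube([170, 20, 140]);
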